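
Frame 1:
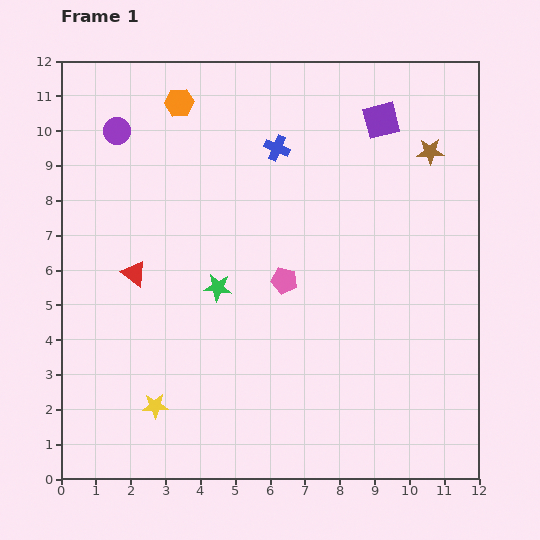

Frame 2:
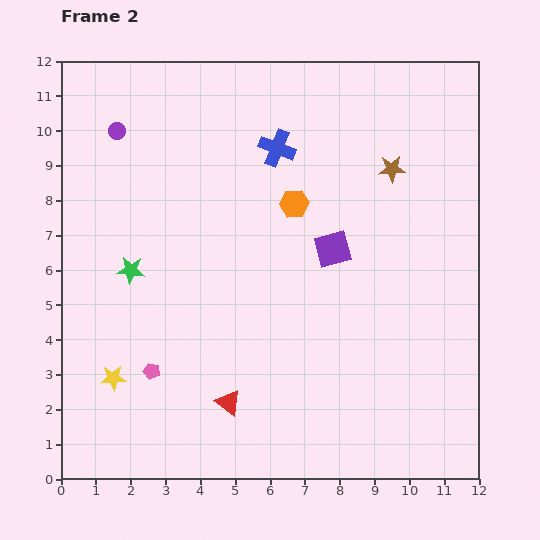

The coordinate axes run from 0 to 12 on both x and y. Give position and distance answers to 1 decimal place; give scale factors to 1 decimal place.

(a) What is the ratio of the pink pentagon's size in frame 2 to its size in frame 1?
0.6×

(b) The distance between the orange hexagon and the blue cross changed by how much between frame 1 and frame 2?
-1.4

Distance in frame 1: 3.1. Distance in frame 2: 1.7.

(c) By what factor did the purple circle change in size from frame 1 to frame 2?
0.6×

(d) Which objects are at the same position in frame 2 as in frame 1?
the blue cross, the purple circle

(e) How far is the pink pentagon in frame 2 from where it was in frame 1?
4.6

The pink pentagon moved from (6.4, 5.7) to (2.6, 3.1), a distance of √(3.8² + 2.6²) ≈ 4.6.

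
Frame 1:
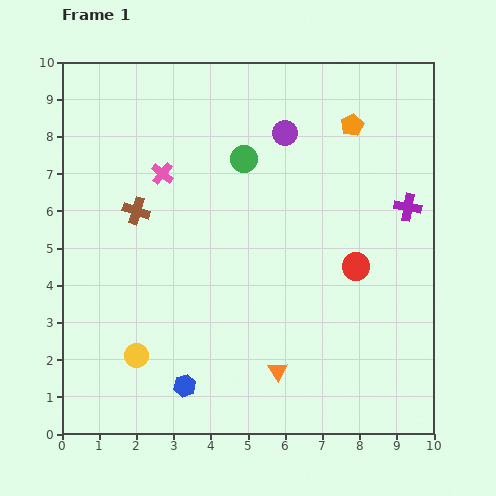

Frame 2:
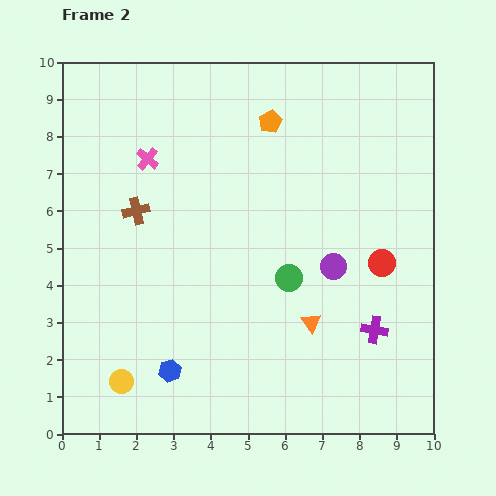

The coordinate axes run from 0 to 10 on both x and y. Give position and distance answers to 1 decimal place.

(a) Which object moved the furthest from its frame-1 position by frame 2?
the purple circle

(moved 3.8; next 3.4)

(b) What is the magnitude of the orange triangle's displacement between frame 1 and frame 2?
1.6

The orange triangle moved from (5.8, 1.7) to (6.7, 3.0), a distance of √(0.9² + 1.3²) ≈ 1.6.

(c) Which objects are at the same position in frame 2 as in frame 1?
the brown cross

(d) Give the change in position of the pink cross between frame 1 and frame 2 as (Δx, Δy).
(-0.4, 0.4)

The pink cross was at (2.7, 7.0) in frame 1 and (2.3, 7.4) in frame 2.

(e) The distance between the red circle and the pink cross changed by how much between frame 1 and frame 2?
+1.1

Distance in frame 1: 5.8. Distance in frame 2: 6.9.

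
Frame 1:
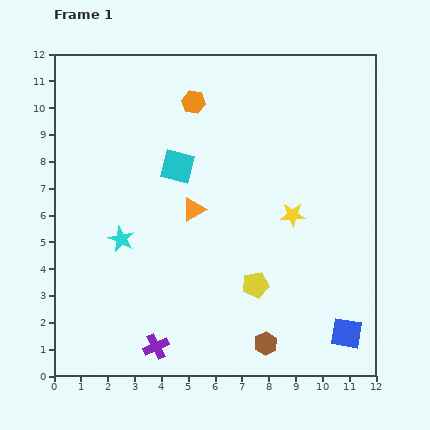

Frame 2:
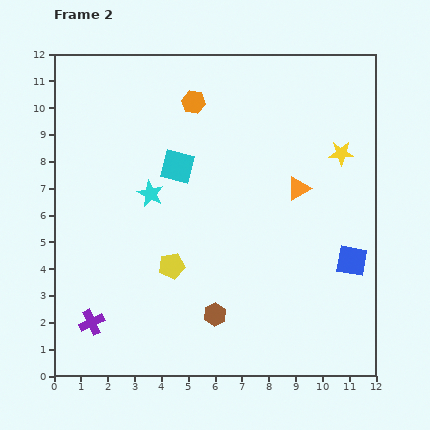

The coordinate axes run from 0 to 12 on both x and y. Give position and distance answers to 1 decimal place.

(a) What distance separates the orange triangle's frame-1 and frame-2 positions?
4.0

The orange triangle moved from (5.2, 6.2) to (9.1, 7.0), a distance of √(3.9² + 0.8²) ≈ 4.0.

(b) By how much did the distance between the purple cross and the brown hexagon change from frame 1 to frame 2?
+0.5

Distance in frame 1: 4.1. Distance in frame 2: 4.6.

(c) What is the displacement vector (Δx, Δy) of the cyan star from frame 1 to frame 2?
(1.1, 1.7)

The cyan star was at (2.5, 5.1) in frame 1 and (3.6, 6.8) in frame 2.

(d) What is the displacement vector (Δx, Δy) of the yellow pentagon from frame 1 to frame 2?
(-3.1, 0.7)

The yellow pentagon was at (7.5, 3.4) in frame 1 and (4.4, 4.1) in frame 2.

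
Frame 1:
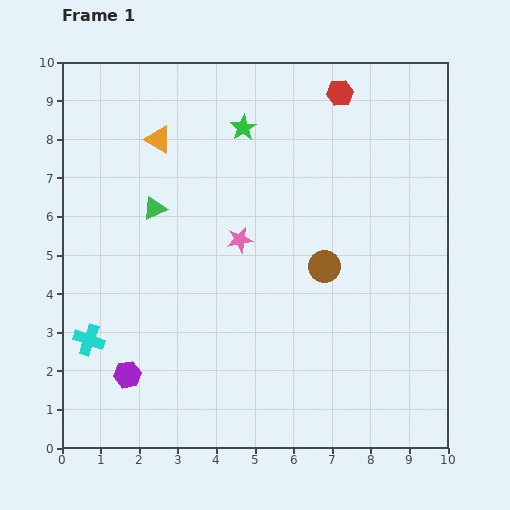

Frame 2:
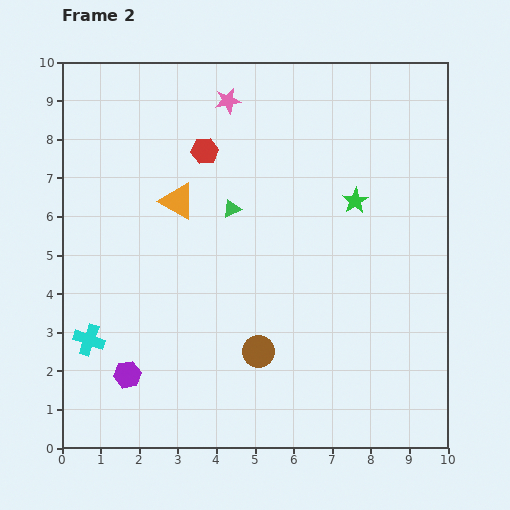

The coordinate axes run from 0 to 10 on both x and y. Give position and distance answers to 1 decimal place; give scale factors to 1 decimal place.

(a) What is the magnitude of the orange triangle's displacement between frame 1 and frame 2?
1.7

The orange triangle moved from (2.5, 8.0) to (3.0, 6.4), a distance of √(0.5² + 1.6²) ≈ 1.7.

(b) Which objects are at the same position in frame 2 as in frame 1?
the purple hexagon, the cyan cross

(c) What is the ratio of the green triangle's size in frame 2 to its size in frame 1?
0.8×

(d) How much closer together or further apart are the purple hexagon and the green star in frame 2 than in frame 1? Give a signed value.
+0.3

Distance in frame 1: 7.1. Distance in frame 2: 7.4.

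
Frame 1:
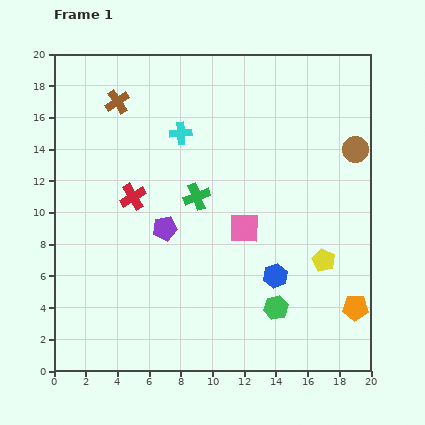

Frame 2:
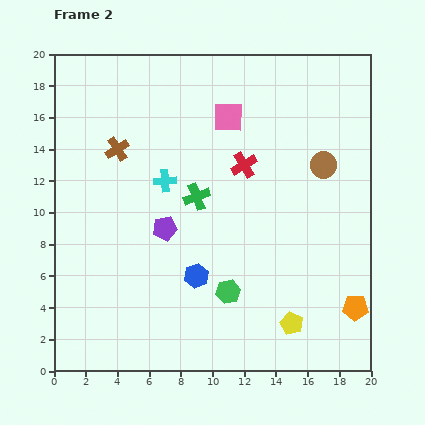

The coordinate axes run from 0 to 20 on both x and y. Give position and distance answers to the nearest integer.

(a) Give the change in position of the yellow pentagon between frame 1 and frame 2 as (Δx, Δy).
(-2, -4)

The yellow pentagon was at (17, 7) in frame 1 and (15, 3) in frame 2.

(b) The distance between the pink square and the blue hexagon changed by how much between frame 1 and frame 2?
+6

Distance in frame 1: 4. Distance in frame 2: 10.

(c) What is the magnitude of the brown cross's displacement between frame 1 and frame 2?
3

The brown cross moved from (4, 17) to (4, 14), a distance of √(0² + 3²) ≈ 3.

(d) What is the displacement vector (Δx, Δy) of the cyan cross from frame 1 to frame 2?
(-1, -3)

The cyan cross was at (8, 15) in frame 1 and (7, 12) in frame 2.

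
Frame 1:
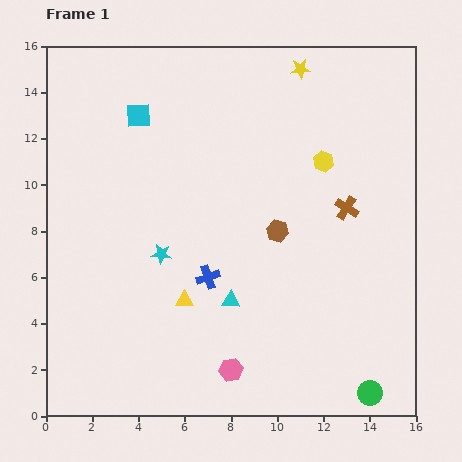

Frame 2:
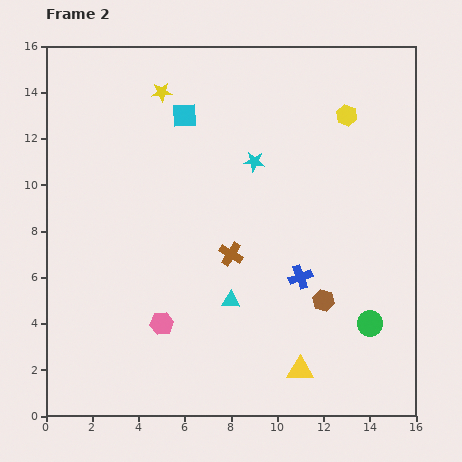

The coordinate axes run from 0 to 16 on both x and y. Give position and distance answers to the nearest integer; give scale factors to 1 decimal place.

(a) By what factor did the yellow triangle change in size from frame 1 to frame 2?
1.5×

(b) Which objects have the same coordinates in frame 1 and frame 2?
the cyan triangle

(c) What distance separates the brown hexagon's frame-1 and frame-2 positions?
4

The brown hexagon moved from (10, 8) to (12, 5), a distance of √(2² + 3²) ≈ 4.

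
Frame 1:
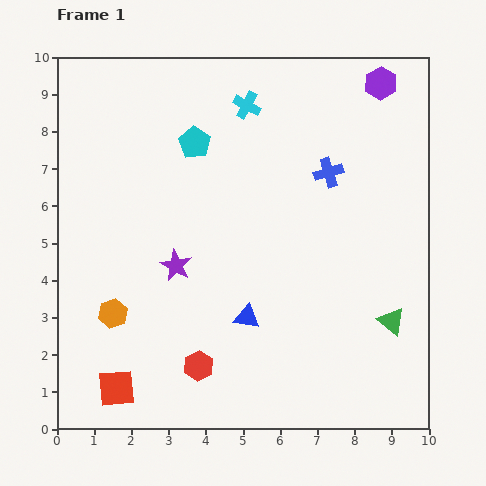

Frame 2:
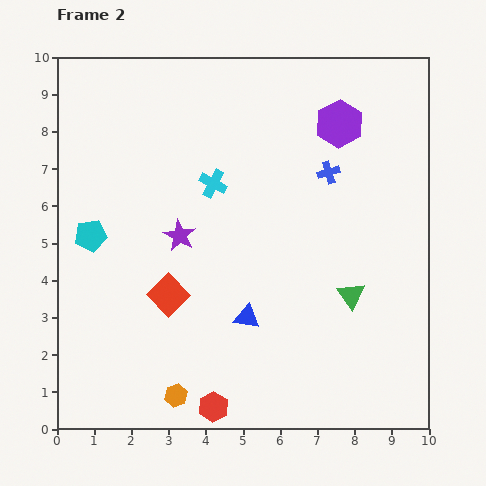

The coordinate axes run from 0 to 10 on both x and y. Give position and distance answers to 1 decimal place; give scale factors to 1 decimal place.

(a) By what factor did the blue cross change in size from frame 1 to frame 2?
0.8×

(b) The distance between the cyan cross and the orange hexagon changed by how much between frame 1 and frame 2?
-0.9

Distance in frame 1: 6.7. Distance in frame 2: 5.8.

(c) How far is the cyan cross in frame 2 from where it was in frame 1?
2.3

The cyan cross moved from (5.1, 8.7) to (4.2, 6.6), a distance of √(0.9² + 2.1²) ≈ 2.3.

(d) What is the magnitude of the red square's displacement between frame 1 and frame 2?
2.9

The red square moved from (1.6, 1.1) to (3.0, 3.6), a distance of √(1.4² + 2.5²) ≈ 2.9.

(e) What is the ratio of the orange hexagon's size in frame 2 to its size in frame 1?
0.8×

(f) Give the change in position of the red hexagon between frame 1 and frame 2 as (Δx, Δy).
(0.4, -1.1)

The red hexagon was at (3.8, 1.7) in frame 1 and (4.2, 0.6) in frame 2.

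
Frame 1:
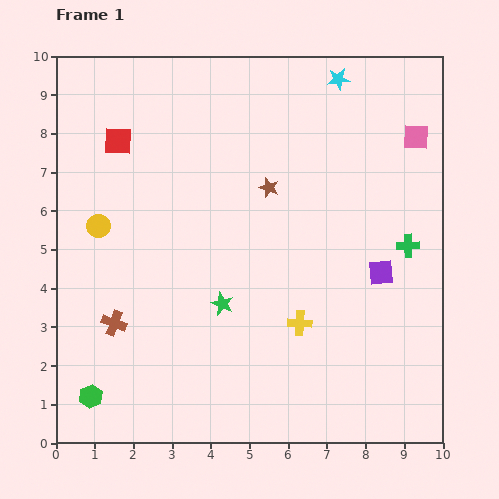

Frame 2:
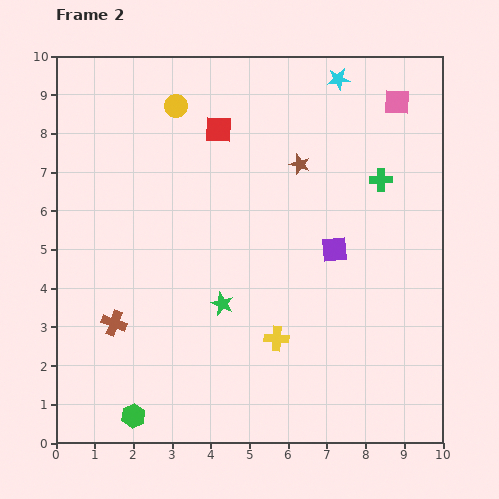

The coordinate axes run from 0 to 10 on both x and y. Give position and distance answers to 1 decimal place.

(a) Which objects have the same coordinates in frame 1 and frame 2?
the cyan star, the green star, the brown cross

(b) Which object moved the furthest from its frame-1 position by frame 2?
the yellow circle

(moved 3.7; next 2.6)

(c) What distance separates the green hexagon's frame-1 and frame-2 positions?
1.2

The green hexagon moved from (0.9, 1.2) to (2.0, 0.7), a distance of √(1.1² + 0.5²) ≈ 1.2.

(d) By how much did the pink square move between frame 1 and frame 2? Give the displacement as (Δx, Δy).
(-0.5, 0.9)

The pink square was at (9.3, 7.9) in frame 1 and (8.8, 8.8) in frame 2.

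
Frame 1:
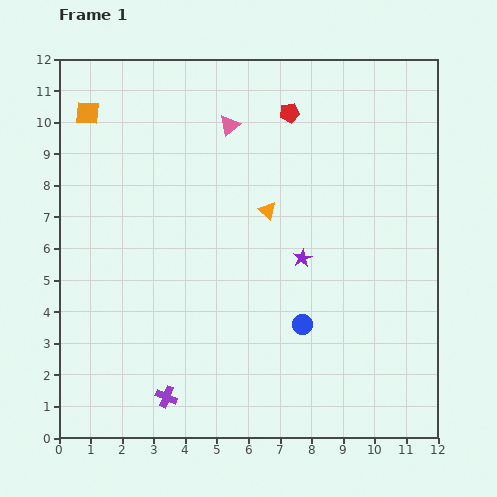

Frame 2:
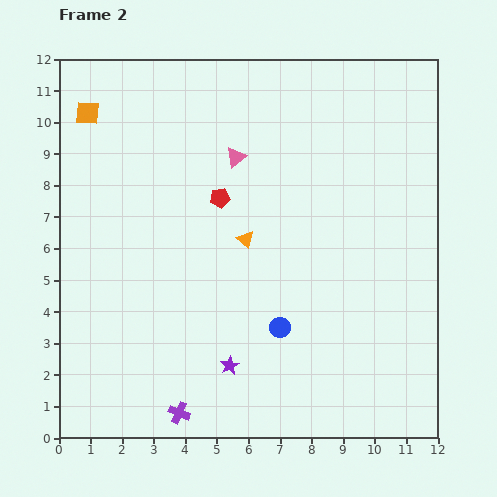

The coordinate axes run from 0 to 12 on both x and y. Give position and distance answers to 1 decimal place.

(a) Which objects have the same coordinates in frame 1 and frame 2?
the orange square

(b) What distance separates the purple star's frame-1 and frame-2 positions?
4.1

The purple star moved from (7.7, 5.7) to (5.4, 2.3), a distance of √(2.3² + 3.4²) ≈ 4.1.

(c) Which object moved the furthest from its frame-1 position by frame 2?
the purple star

(moved 4.1; next 3.5)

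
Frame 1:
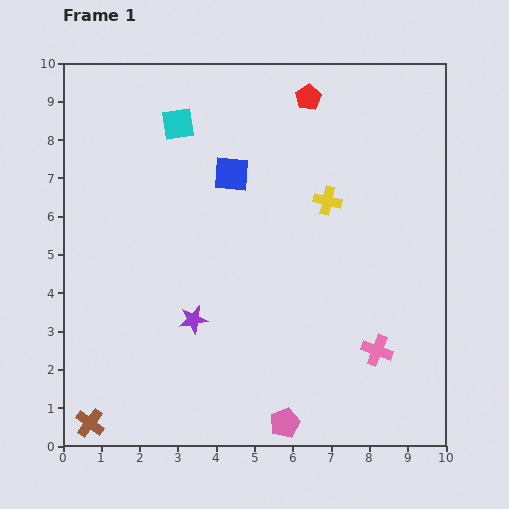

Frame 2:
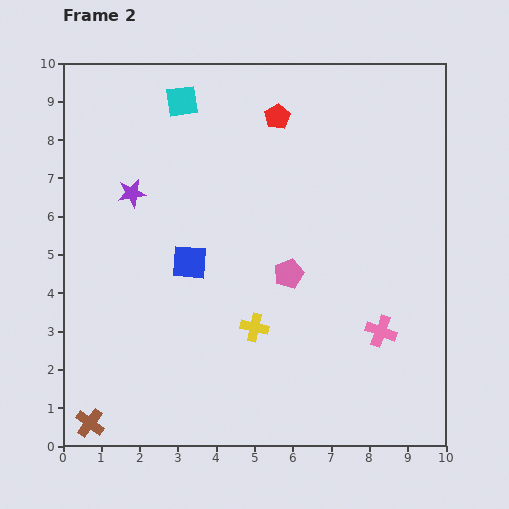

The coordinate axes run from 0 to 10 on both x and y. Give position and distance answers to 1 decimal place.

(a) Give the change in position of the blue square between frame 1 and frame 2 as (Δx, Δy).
(-1.1, -2.3)

The blue square was at (4.4, 7.1) in frame 1 and (3.3, 4.8) in frame 2.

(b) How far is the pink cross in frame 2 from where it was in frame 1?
0.5

The pink cross moved from (8.2, 2.5) to (8.3, 3.0), a distance of √(0.1² + 0.5²) ≈ 0.5.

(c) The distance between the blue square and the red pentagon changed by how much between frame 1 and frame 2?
+1.6

Distance in frame 1: 2.8. Distance in frame 2: 4.4.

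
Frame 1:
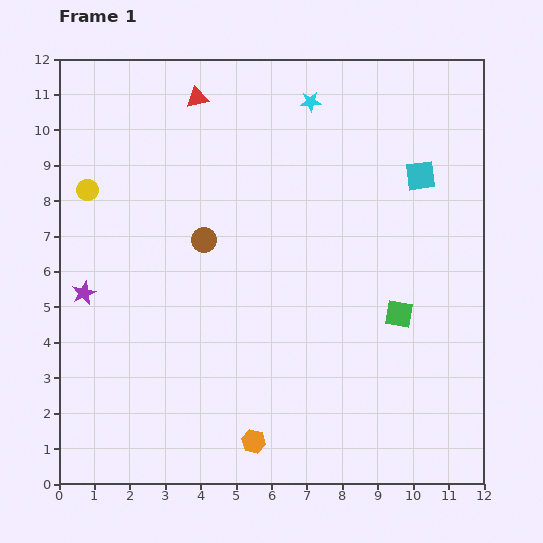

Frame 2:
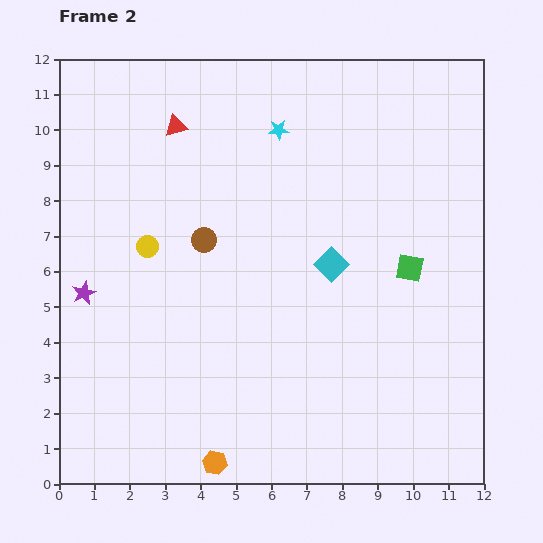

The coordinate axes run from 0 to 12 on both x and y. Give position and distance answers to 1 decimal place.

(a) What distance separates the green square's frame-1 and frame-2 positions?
1.3

The green square moved from (9.6, 4.8) to (9.9, 6.1), a distance of √(0.3² + 1.3²) ≈ 1.3.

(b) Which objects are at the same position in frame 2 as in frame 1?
the purple star, the brown circle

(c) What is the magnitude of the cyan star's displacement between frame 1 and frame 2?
1.2

The cyan star moved from (7.1, 10.8) to (6.2, 10.0), a distance of √(0.9² + 0.8²) ≈ 1.2.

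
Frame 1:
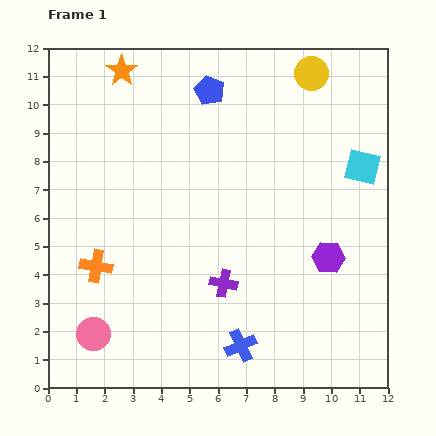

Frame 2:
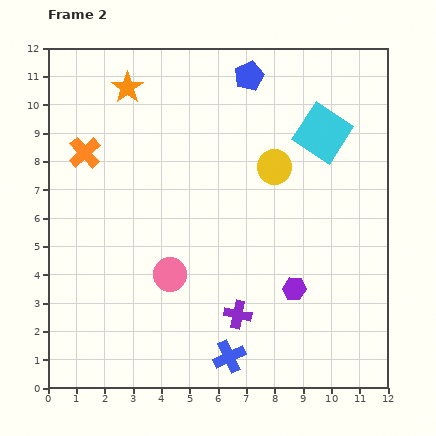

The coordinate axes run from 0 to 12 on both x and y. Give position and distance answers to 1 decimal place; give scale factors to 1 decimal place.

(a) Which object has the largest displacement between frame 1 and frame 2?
the orange cross

(moved 4.0; next 3.5)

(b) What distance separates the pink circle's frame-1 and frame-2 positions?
3.4

The pink circle moved from (1.6, 1.9) to (4.3, 4.0), a distance of √(2.7² + 2.1²) ≈ 3.4.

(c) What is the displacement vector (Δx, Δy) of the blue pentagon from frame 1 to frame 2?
(1.4, 0.5)

The blue pentagon was at (5.7, 10.5) in frame 1 and (7.1, 11.0) in frame 2.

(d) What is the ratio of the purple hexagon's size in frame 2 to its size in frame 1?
0.7×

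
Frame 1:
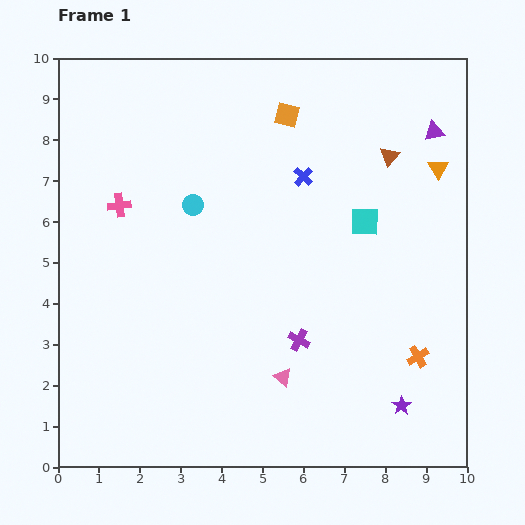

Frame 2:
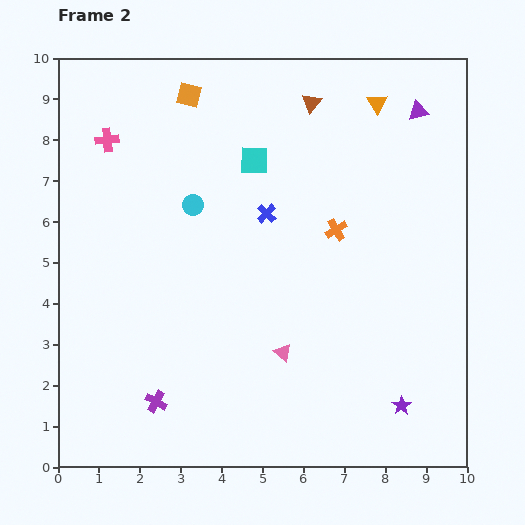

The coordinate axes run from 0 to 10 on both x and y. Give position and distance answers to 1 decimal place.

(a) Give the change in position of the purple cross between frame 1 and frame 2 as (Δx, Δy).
(-3.5, -1.5)

The purple cross was at (5.9, 3.1) in frame 1 and (2.4, 1.6) in frame 2.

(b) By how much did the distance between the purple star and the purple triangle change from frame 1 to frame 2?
+0.5

Distance in frame 1: 6.7. Distance in frame 2: 7.2.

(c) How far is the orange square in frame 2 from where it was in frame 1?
2.5

The orange square moved from (5.6, 8.6) to (3.2, 9.1), a distance of √(2.4² + 0.5²) ≈ 2.5.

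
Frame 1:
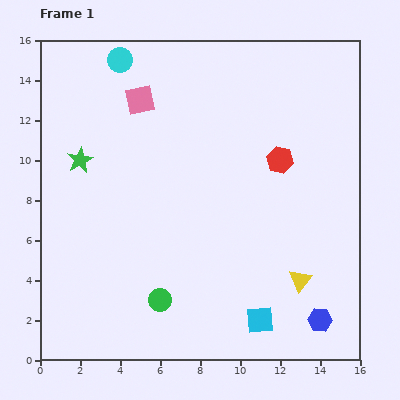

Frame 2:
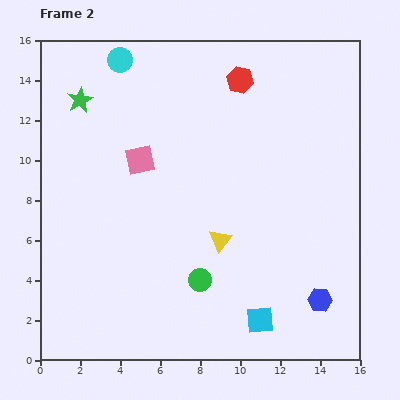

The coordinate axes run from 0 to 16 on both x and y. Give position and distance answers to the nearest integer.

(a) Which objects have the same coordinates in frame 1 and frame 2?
the cyan square, the cyan circle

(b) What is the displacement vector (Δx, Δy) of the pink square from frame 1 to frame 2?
(0, -3)

The pink square was at (5, 13) in frame 1 and (5, 10) in frame 2.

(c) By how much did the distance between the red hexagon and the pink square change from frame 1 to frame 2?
-2

Distance in frame 1: 8. Distance in frame 2: 6.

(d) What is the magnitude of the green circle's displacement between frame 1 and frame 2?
2

The green circle moved from (6, 3) to (8, 4), a distance of √(2² + 1²) ≈ 2.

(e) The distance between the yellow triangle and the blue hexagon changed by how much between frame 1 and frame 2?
+4

Distance in frame 1: 2. Distance in frame 2: 6.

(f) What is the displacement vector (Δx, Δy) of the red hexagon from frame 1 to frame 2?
(-2, 4)

The red hexagon was at (12, 10) in frame 1 and (10, 14) in frame 2.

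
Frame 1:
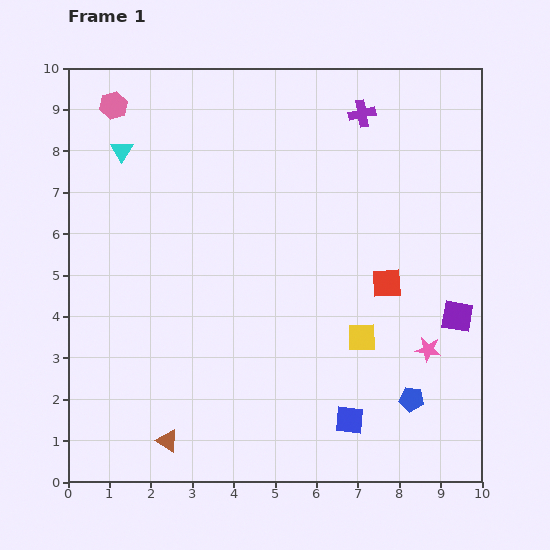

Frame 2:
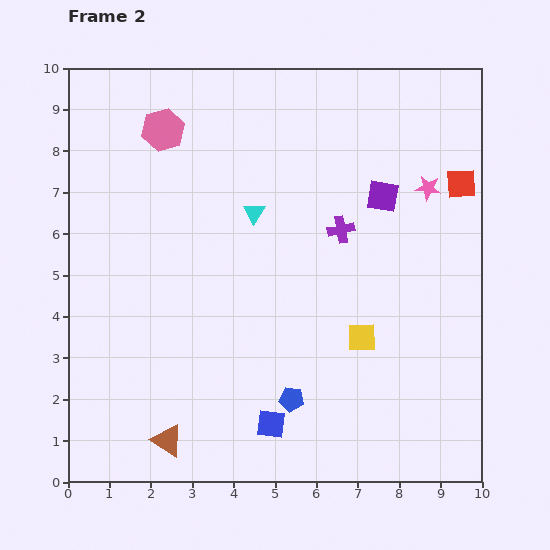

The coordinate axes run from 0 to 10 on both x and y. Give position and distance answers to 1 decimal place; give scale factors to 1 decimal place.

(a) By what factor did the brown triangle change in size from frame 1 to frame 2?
1.4×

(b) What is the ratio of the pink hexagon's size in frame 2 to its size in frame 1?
1.5×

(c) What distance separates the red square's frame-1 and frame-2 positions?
3.0

The red square moved from (7.7, 4.8) to (9.5, 7.2), a distance of √(1.8² + 2.4²) ≈ 3.0.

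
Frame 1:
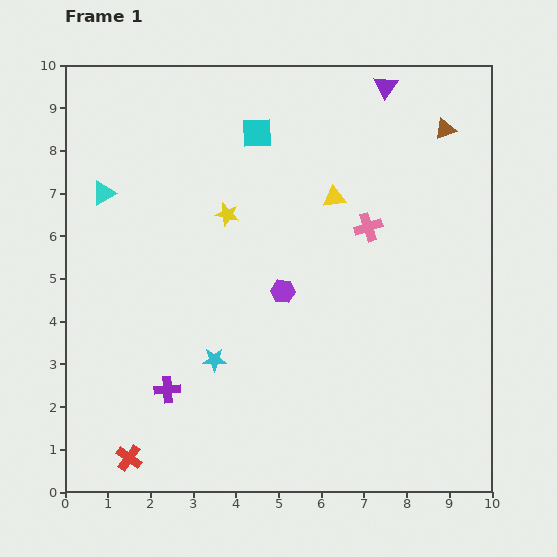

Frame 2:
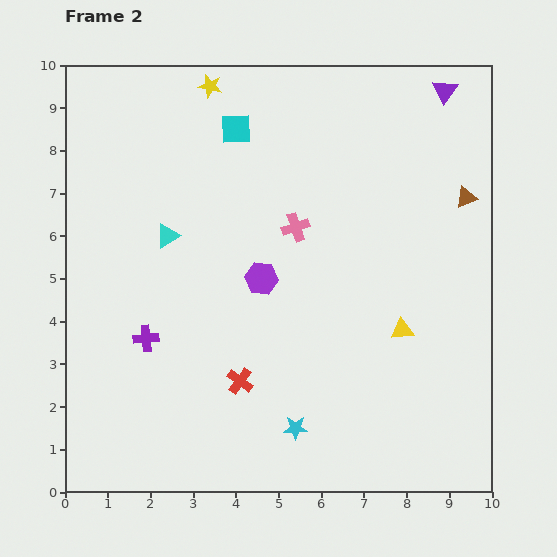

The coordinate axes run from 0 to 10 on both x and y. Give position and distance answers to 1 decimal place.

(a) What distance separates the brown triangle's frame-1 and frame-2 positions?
1.7

The brown triangle moved from (8.9, 8.5) to (9.4, 6.9), a distance of √(0.5² + 1.6²) ≈ 1.7.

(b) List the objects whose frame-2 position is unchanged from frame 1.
none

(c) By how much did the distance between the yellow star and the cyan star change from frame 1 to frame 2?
+4.8

Distance in frame 1: 3.4. Distance in frame 2: 8.2.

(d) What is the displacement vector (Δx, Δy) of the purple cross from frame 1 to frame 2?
(-0.5, 1.2)

The purple cross was at (2.4, 2.4) in frame 1 and (1.9, 3.6) in frame 2.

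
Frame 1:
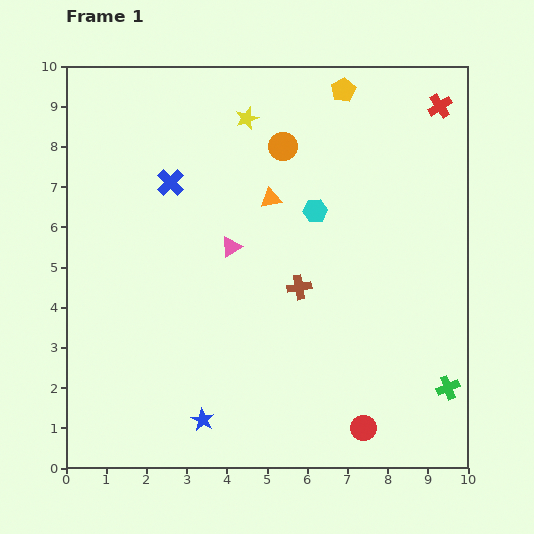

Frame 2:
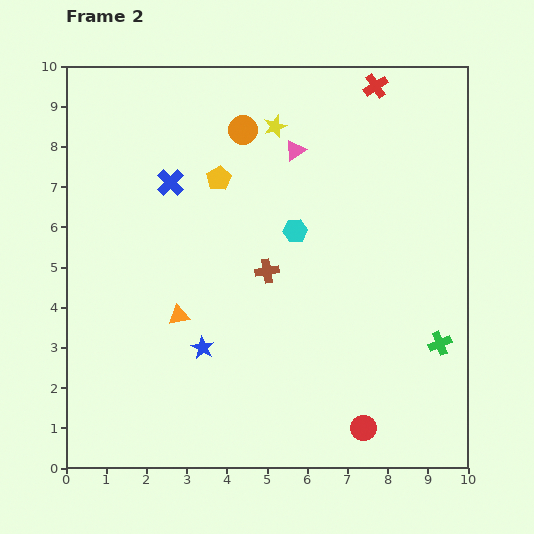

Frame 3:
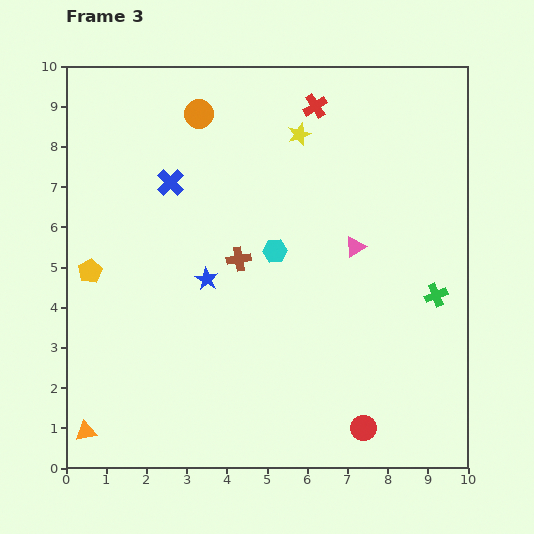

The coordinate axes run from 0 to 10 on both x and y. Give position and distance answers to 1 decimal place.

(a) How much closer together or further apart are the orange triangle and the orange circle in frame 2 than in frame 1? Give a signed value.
+3.6

Distance in frame 1: 1.3. Distance in frame 2: 4.9.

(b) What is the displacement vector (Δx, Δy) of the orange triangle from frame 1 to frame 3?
(-4.6, -5.8)

The orange triangle was at (5.1, 6.7) in frame 1 and (0.5, 0.9) in frame 3.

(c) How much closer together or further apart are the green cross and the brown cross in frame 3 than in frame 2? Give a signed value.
+0.3

Distance in frame 2: 4.7. Distance in frame 3: 5.0.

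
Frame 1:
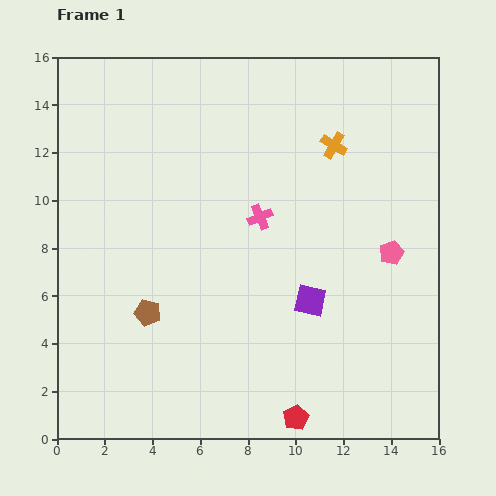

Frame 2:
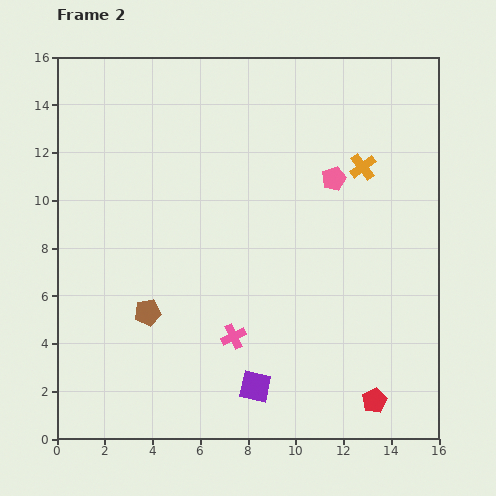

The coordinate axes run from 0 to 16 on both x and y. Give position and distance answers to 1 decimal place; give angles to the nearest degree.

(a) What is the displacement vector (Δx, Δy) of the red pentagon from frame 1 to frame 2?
(3.3, 0.7)

The red pentagon was at (10.0, 0.9) in frame 1 and (13.3, 1.6) in frame 2.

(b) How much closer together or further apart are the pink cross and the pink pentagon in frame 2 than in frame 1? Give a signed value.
+2.1

Distance in frame 1: 5.7. Distance in frame 2: 7.8.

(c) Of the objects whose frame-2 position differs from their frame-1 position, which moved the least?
the orange cross

(moved 1.5)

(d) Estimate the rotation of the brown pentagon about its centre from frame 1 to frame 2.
24° counter-clockwise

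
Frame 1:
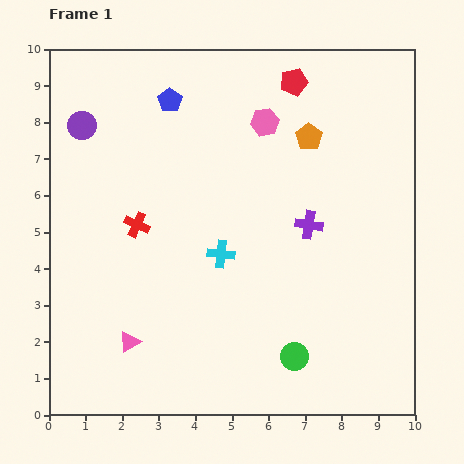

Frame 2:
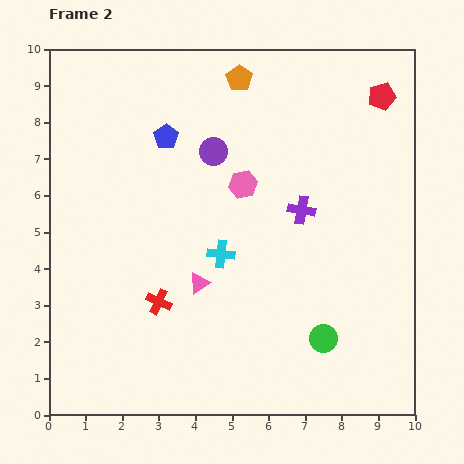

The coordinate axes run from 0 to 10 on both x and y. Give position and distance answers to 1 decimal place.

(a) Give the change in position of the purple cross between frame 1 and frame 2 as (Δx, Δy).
(-0.2, 0.4)

The purple cross was at (7.1, 5.2) in frame 1 and (6.9, 5.6) in frame 2.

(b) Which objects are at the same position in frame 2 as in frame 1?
the cyan cross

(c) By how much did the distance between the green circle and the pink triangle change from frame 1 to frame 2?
-0.8

Distance in frame 1: 4.5. Distance in frame 2: 3.7.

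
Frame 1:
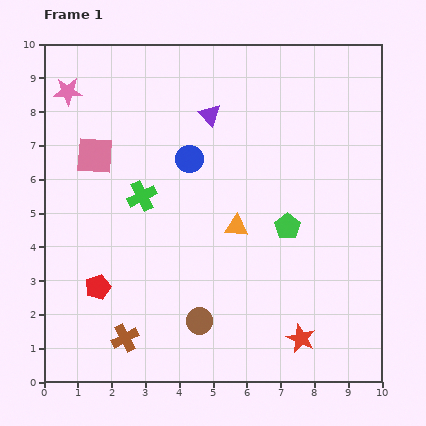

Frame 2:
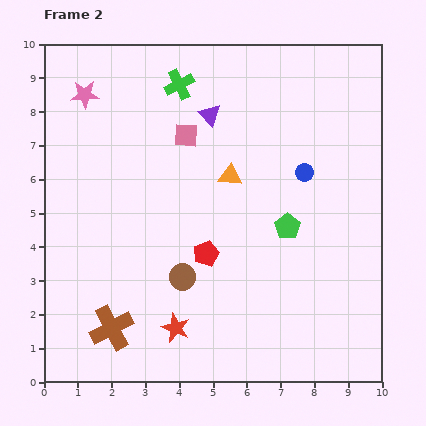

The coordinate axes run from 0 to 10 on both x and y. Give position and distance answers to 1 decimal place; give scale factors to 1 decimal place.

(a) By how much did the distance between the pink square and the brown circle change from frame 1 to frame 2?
-1.6

Distance in frame 1: 5.8. Distance in frame 2: 4.2.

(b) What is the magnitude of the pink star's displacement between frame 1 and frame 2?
0.5

The pink star moved from (0.7, 8.6) to (1.2, 8.5), a distance of √(0.5² + 0.1²) ≈ 0.5.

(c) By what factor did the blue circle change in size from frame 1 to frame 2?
0.7×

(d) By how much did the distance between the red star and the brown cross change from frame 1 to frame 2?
-3.3

Distance in frame 1: 5.2. Distance in frame 2: 1.9.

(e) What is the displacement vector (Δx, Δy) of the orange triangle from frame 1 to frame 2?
(-0.2, 1.5)

The orange triangle was at (5.7, 4.6) in frame 1 and (5.5, 6.1) in frame 2.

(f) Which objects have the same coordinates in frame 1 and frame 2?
the purple triangle, the green pentagon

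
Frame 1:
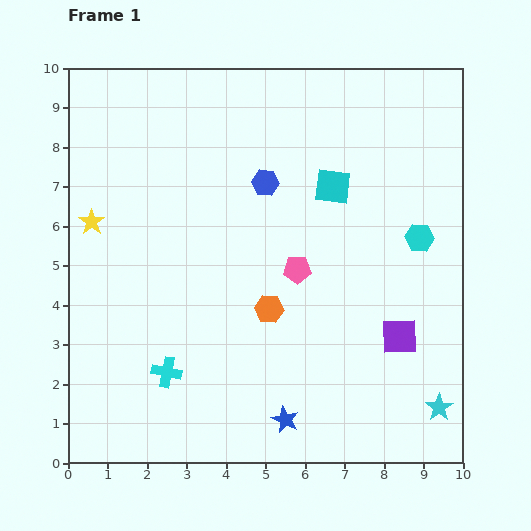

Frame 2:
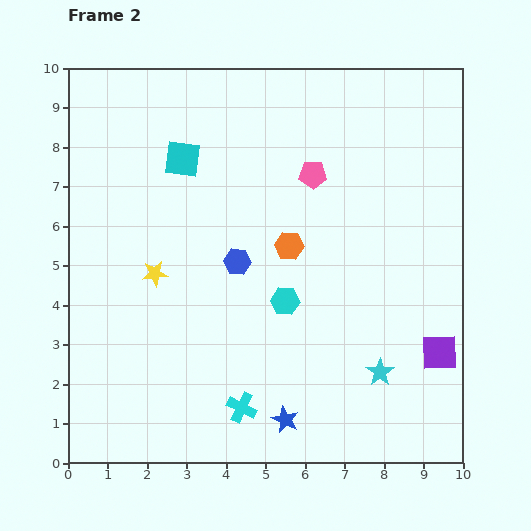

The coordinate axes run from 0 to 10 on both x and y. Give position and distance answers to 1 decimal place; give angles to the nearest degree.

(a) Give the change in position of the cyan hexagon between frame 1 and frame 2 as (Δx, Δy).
(-3.4, -1.6)

The cyan hexagon was at (8.9, 5.7) in frame 1 and (5.5, 4.1) in frame 2.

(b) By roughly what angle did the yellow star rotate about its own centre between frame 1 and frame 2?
30° clockwise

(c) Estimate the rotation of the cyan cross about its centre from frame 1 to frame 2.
15° clockwise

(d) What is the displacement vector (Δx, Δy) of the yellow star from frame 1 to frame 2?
(1.6, -1.3)

The yellow star was at (0.6, 6.1) in frame 1 and (2.2, 4.8) in frame 2.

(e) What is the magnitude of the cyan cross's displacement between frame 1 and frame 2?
2.1

The cyan cross moved from (2.5, 2.3) to (4.4, 1.4), a distance of √(1.9² + 0.9²) ≈ 2.1.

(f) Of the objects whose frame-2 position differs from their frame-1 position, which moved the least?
the purple square

(moved 1.1)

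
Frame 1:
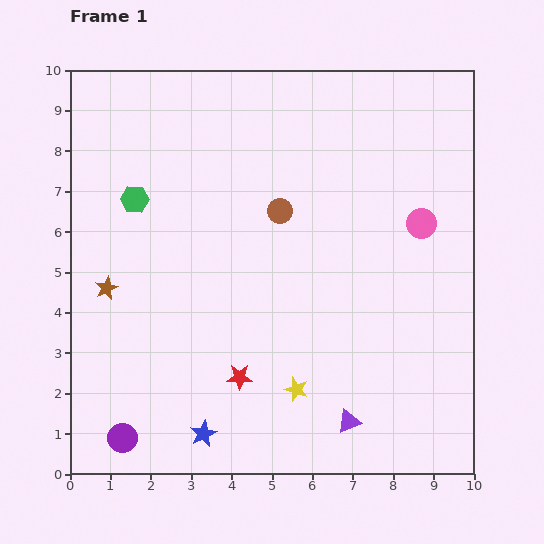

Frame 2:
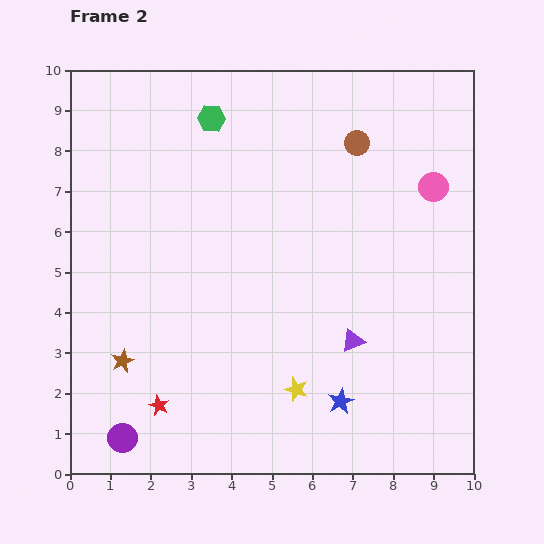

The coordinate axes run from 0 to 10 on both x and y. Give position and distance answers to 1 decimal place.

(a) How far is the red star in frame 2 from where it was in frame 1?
2.1

The red star moved from (4.2, 2.4) to (2.2, 1.7), a distance of √(2.0² + 0.7²) ≈ 2.1.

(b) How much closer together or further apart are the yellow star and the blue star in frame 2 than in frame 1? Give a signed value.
-1.4

Distance in frame 1: 2.5. Distance in frame 2: 1.1.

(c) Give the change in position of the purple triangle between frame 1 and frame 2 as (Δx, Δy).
(0.1, 2.0)

The purple triangle was at (6.9, 1.3) in frame 1 and (7.0, 3.3) in frame 2.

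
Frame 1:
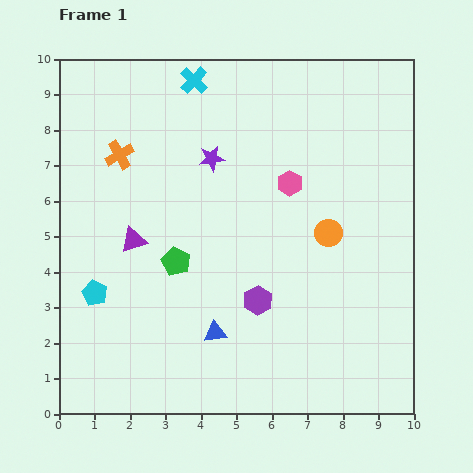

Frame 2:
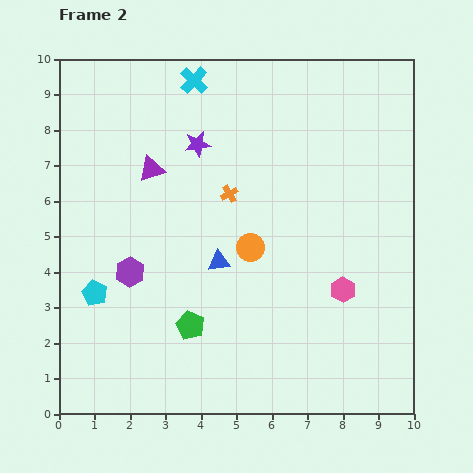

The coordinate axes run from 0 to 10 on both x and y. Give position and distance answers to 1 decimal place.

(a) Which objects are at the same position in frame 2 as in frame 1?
the cyan cross, the cyan pentagon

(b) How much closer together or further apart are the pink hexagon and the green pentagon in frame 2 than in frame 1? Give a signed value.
+0.5

Distance in frame 1: 3.9. Distance in frame 2: 4.4.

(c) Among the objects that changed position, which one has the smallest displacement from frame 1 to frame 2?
the purple star

(moved 0.6)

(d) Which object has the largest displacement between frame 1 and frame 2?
the purple hexagon

(moved 3.7; next 3.4)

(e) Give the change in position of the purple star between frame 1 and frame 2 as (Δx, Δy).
(-0.4, 0.4)

The purple star was at (4.3, 7.2) in frame 1 and (3.9, 7.6) in frame 2.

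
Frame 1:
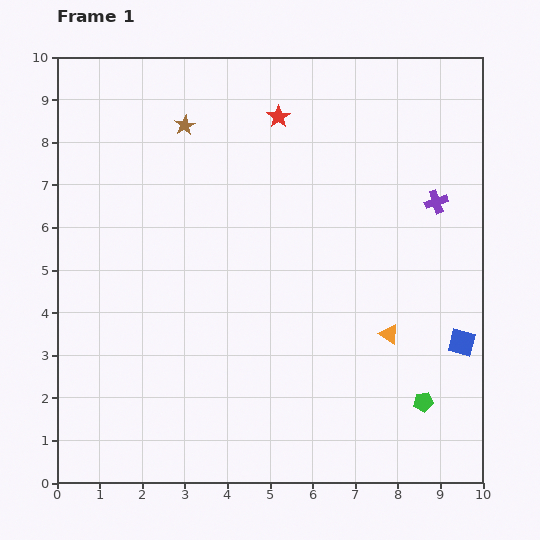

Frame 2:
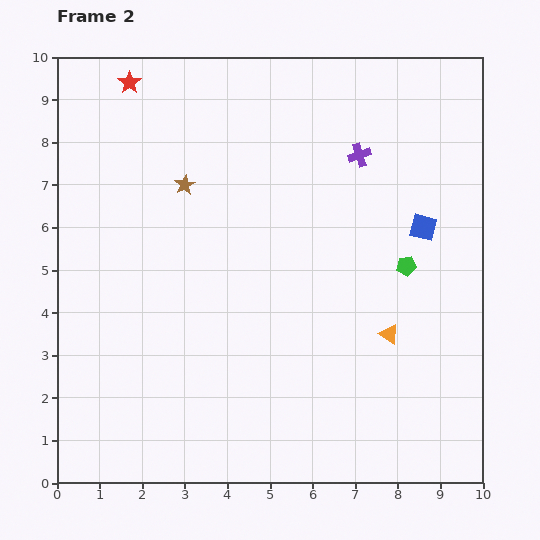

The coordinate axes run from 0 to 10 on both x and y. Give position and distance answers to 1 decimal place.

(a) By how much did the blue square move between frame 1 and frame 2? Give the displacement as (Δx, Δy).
(-0.9, 2.7)

The blue square was at (9.5, 3.3) in frame 1 and (8.6, 6.0) in frame 2.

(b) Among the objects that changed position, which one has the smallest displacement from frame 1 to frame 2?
the brown star

(moved 1.4)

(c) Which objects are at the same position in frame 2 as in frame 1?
the orange triangle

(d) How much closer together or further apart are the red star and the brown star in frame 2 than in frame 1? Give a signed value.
+0.5

Distance in frame 1: 2.2. Distance in frame 2: 2.7.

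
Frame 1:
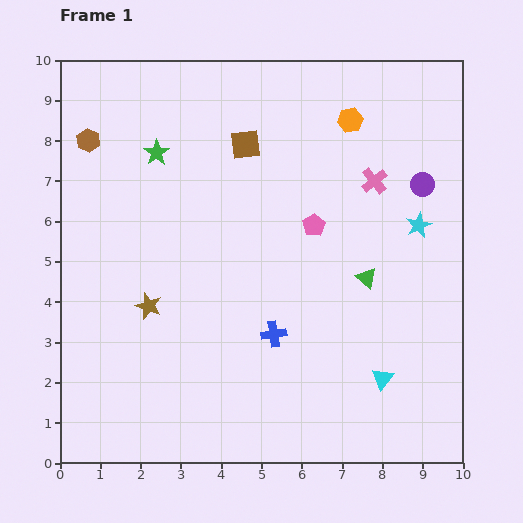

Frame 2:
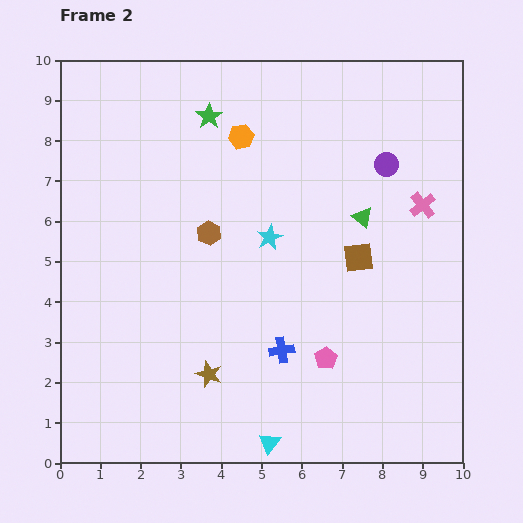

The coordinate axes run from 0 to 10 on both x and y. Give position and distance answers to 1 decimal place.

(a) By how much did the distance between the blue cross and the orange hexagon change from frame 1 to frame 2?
-0.2

Distance in frame 1: 5.6. Distance in frame 2: 5.4.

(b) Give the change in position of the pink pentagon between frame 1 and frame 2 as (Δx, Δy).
(0.3, -3.3)

The pink pentagon was at (6.3, 5.9) in frame 1 and (6.6, 2.6) in frame 2.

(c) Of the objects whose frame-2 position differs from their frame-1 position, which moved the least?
the blue cross

(moved 0.4)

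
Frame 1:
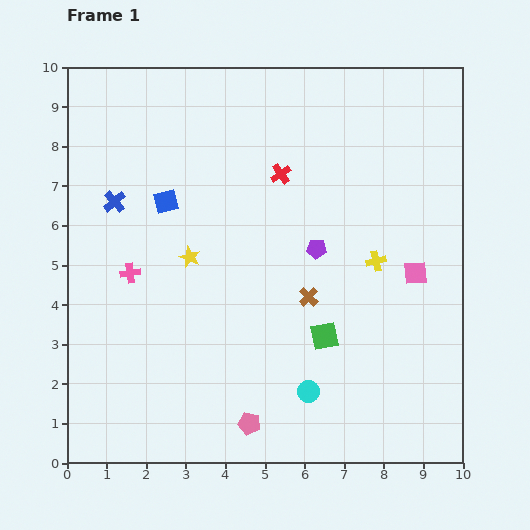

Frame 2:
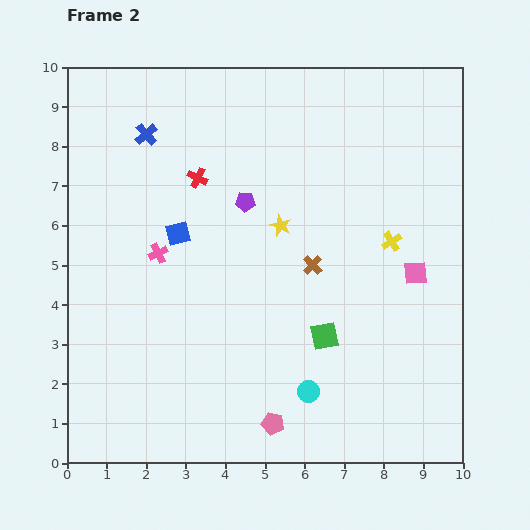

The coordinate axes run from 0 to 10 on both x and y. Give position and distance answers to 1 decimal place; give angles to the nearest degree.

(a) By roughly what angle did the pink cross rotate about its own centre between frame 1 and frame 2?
18° counter-clockwise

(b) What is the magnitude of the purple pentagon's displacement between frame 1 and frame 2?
2.2

The purple pentagon moved from (6.3, 5.4) to (4.5, 6.6), a distance of √(1.8² + 1.2²) ≈ 2.2.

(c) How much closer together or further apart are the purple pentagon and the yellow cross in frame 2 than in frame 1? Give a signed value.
+2.3

Distance in frame 1: 1.5. Distance in frame 2: 3.8.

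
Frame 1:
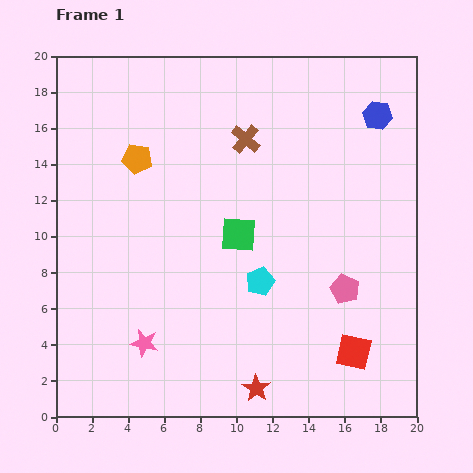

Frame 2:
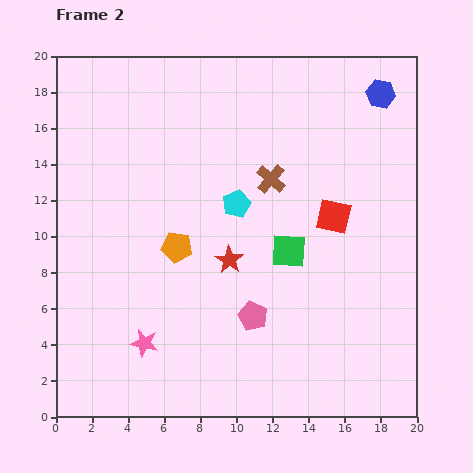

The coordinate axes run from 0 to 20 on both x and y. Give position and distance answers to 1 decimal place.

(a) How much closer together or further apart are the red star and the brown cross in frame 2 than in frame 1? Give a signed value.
-8.7

Distance in frame 1: 13.8. Distance in frame 2: 5.1.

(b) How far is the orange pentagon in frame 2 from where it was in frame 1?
5.4

The orange pentagon moved from (4.5, 14.3) to (6.7, 9.4), a distance of √(2.2² + 4.9²) ≈ 5.4.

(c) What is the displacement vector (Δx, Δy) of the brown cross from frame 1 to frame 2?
(1.4, -2.2)

The brown cross was at (10.5, 15.4) in frame 1 and (11.9, 13.2) in frame 2.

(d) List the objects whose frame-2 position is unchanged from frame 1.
the pink star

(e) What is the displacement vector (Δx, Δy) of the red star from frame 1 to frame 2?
(-1.5, 7.1)

The red star was at (11.1, 1.6) in frame 1 and (9.6, 8.7) in frame 2.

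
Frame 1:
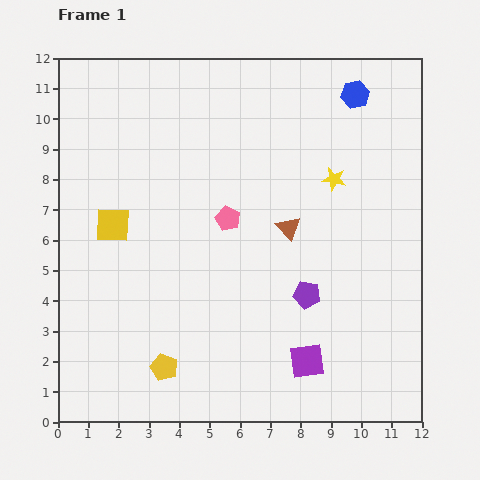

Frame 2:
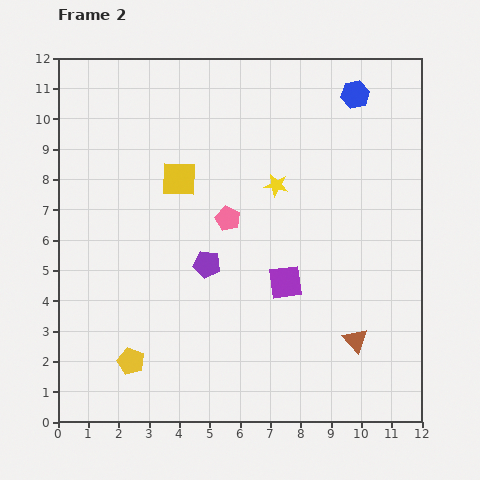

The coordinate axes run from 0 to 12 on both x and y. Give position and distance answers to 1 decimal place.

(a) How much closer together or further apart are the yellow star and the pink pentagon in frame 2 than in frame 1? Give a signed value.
-1.8

Distance in frame 1: 3.7. Distance in frame 2: 1.9.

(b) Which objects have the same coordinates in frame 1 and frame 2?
the pink pentagon, the blue hexagon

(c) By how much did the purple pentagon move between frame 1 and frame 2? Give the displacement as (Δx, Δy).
(-3.3, 1.0)

The purple pentagon was at (8.2, 4.2) in frame 1 and (4.9, 5.2) in frame 2.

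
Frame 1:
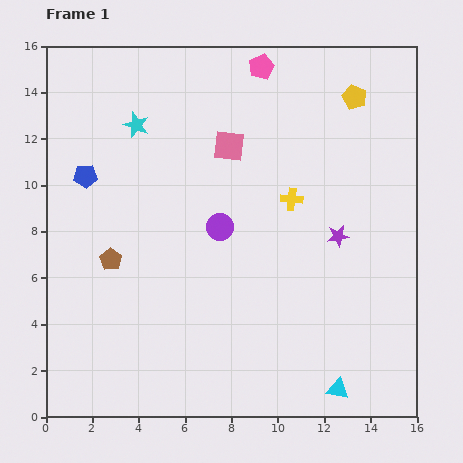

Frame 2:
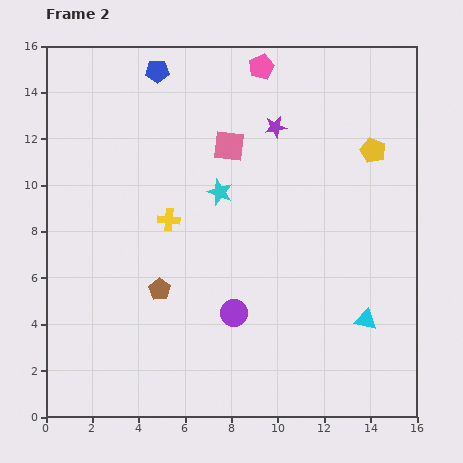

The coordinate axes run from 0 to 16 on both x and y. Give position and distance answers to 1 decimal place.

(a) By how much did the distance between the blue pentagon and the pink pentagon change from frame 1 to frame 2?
-4.4

Distance in frame 1: 8.9. Distance in frame 2: 4.5.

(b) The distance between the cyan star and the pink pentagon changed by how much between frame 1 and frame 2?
-0.3

Distance in frame 1: 6.0. Distance in frame 2: 5.7.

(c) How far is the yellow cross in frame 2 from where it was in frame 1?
5.4

The yellow cross moved from (10.6, 9.4) to (5.3, 8.5), a distance of √(5.3² + 0.9²) ≈ 5.4.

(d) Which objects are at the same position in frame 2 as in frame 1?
the pink pentagon, the pink square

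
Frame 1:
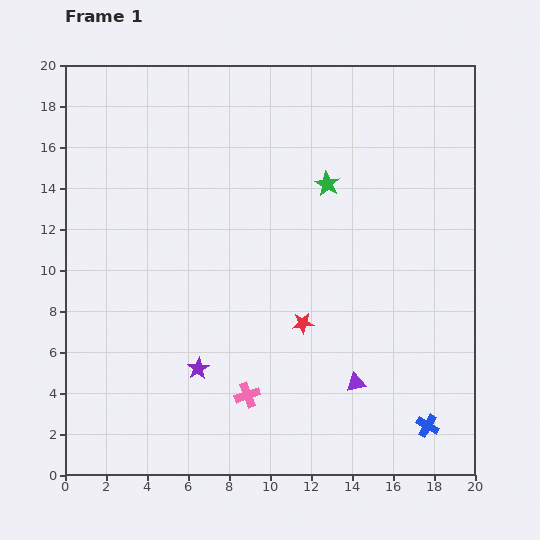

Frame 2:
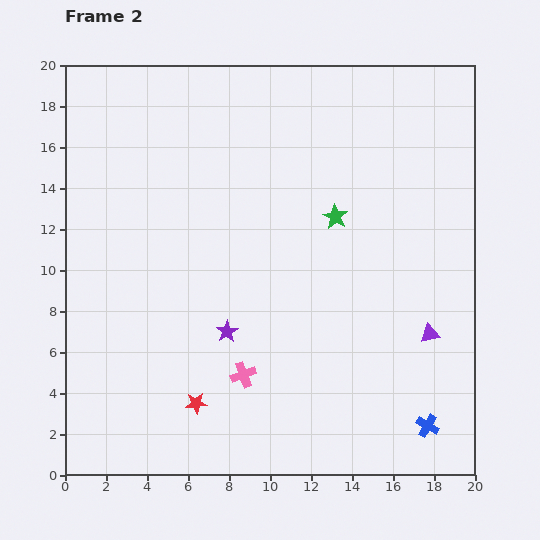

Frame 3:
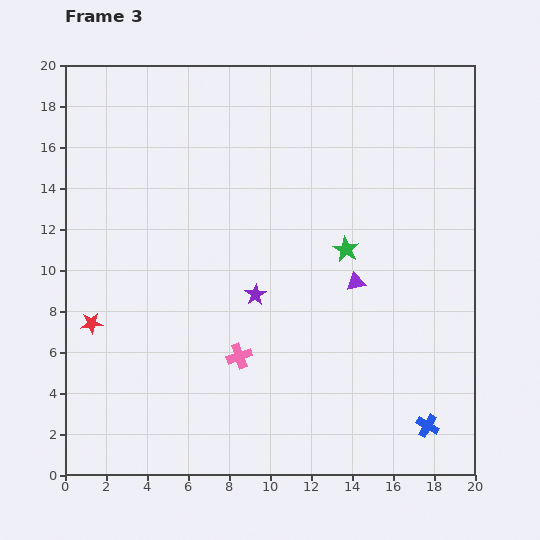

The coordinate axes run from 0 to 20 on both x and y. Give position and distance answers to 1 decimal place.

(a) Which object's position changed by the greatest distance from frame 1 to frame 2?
the red star

(moved 6.5; next 4.3)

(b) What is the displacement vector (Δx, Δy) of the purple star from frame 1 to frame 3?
(2.8, 3.6)

The purple star was at (6.5, 5.2) in frame 1 and (9.3, 8.8) in frame 3.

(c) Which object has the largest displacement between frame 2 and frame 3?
the red star

(moved 6.4; next 4.4)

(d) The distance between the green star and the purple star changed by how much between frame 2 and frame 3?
-2.8

Distance in frame 2: 7.7. Distance in frame 3: 4.9.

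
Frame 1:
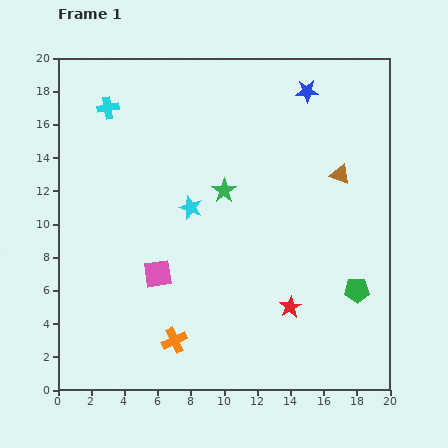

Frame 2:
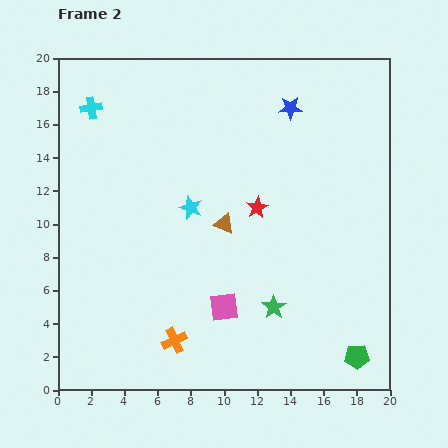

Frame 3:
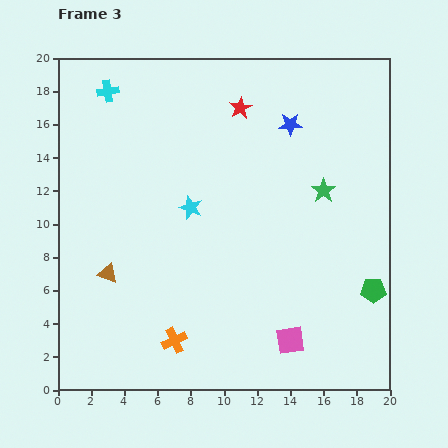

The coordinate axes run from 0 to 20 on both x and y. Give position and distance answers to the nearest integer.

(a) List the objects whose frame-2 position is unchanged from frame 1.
the cyan star, the orange cross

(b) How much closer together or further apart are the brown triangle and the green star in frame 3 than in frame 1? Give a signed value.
+7

Distance in frame 1: 7. Distance in frame 3: 14.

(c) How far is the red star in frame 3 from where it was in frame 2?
6

The red star moved from (12, 11) to (11, 17), a distance of √(1² + 6²) ≈ 6.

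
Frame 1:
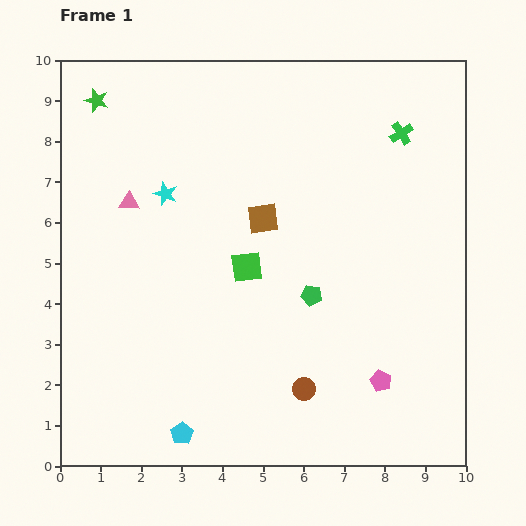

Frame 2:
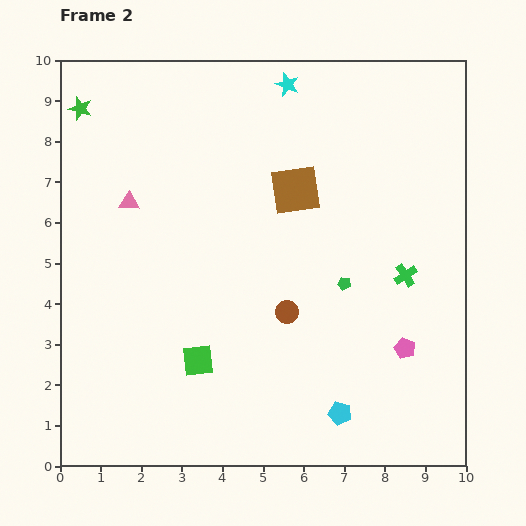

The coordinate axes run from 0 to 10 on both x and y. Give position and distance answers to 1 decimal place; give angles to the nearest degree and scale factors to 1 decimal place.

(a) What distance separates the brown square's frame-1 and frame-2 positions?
1.1

The brown square moved from (5.0, 6.1) to (5.8, 6.8), a distance of √(0.8² + 0.7²) ≈ 1.1.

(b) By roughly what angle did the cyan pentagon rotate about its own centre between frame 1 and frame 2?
26° counter-clockwise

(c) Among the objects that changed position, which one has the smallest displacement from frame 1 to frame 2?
the green star

(moved 0.4)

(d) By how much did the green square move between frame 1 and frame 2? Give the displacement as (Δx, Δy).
(-1.2, -2.3)

The green square was at (4.6, 4.9) in frame 1 and (3.4, 2.6) in frame 2.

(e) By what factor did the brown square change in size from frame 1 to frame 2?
1.6×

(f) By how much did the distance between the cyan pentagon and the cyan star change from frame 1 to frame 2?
+2.3

Distance in frame 1: 5.9. Distance in frame 2: 8.2.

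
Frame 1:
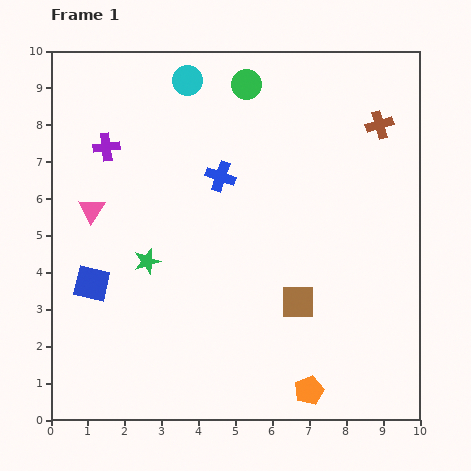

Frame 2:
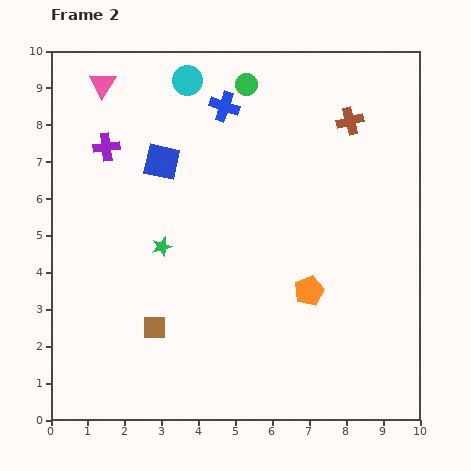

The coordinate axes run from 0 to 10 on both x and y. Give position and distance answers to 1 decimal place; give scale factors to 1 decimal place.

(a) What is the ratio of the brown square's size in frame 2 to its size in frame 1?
0.7×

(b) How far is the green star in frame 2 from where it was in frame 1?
0.6

The green star moved from (2.6, 4.3) to (3.0, 4.7), a distance of √(0.4² + 0.4²) ≈ 0.6.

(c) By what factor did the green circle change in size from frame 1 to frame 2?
0.7×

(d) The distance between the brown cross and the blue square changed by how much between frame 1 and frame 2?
-3.7

Distance in frame 1: 8.9. Distance in frame 2: 5.2.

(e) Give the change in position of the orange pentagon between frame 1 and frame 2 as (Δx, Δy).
(0.0, 2.7)

The orange pentagon was at (7.0, 0.8) in frame 1 and (7.0, 3.5) in frame 2.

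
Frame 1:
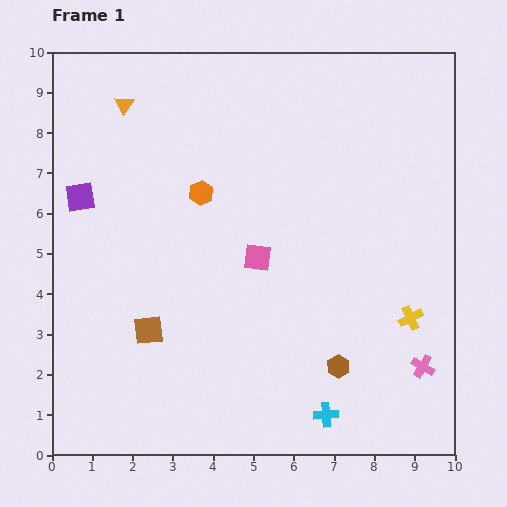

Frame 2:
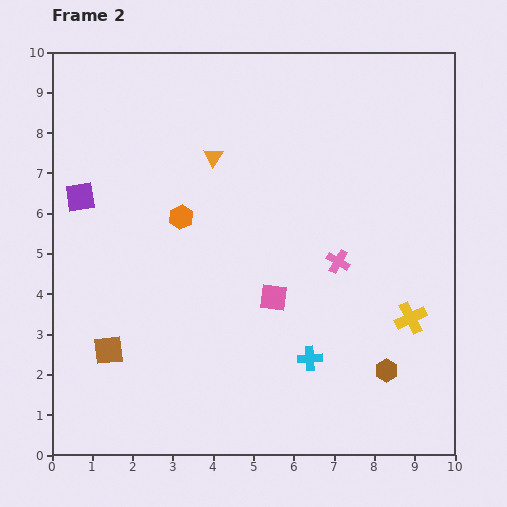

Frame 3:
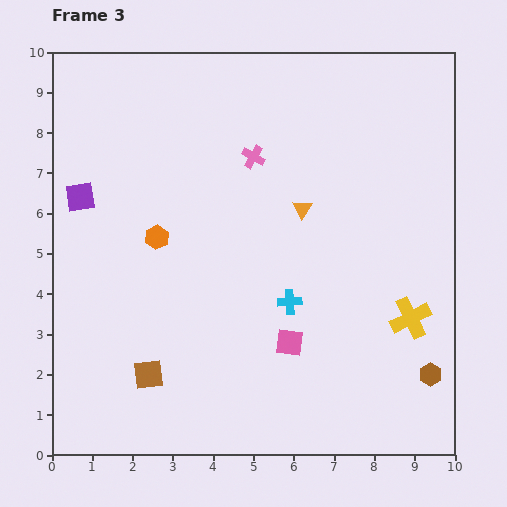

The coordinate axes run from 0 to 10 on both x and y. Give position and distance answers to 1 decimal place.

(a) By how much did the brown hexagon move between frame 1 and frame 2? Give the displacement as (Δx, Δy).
(1.2, -0.1)

The brown hexagon was at (7.1, 2.2) in frame 1 and (8.3, 2.1) in frame 2.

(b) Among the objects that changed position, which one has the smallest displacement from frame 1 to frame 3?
the brown square

(moved 1.1)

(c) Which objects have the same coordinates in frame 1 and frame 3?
the purple square, the yellow cross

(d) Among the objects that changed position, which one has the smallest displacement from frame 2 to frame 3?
the orange hexagon

(moved 0.8)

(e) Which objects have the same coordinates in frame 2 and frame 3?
the purple square, the yellow cross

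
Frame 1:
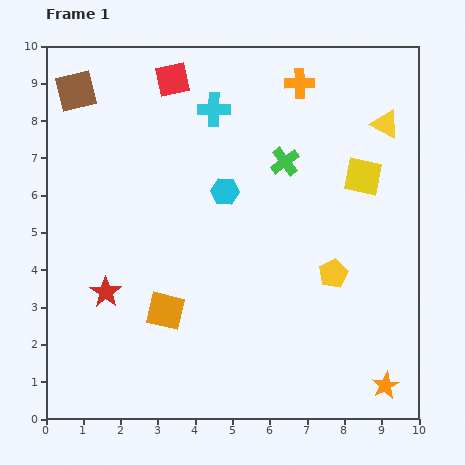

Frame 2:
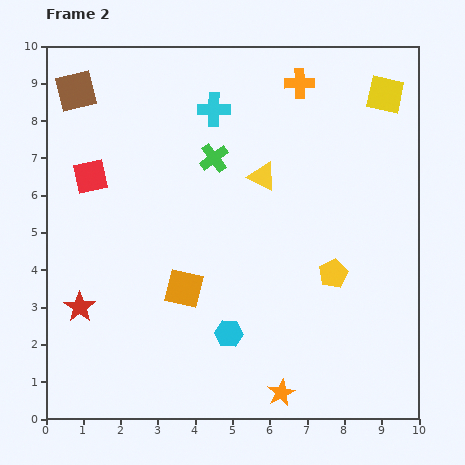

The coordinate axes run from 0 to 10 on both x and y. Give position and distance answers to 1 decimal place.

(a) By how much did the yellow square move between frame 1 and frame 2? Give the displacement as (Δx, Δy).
(0.6, 2.2)

The yellow square was at (8.5, 6.5) in frame 1 and (9.1, 8.7) in frame 2.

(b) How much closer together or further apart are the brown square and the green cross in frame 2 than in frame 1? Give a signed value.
-1.8

Distance in frame 1: 5.9. Distance in frame 2: 4.1.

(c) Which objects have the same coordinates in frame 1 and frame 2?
the brown square, the yellow pentagon, the orange cross, the cyan cross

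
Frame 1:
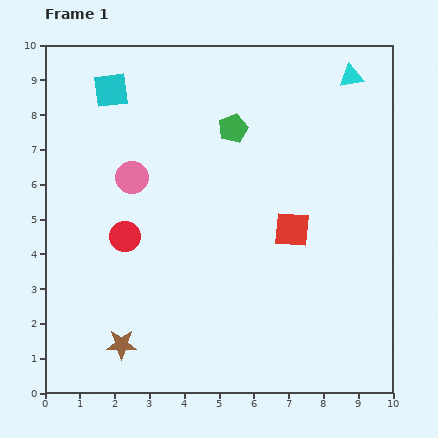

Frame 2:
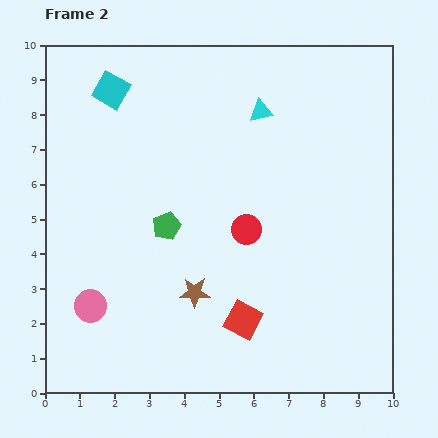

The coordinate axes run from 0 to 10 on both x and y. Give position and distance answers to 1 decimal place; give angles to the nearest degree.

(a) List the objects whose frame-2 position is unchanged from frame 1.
the cyan square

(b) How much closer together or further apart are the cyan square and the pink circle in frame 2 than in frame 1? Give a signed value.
+3.6

Distance in frame 1: 2.6. Distance in frame 2: 6.2.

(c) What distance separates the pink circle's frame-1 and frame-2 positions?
3.9

The pink circle moved from (2.5, 6.2) to (1.3, 2.5), a distance of √(1.2² + 3.7²) ≈ 3.9.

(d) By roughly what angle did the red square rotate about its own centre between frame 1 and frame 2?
24° clockwise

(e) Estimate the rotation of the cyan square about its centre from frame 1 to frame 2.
36° clockwise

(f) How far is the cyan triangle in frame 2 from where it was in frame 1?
2.8

The cyan triangle moved from (8.8, 9.1) to (6.2, 8.1), a distance of √(2.6² + 1.0²) ≈ 2.8.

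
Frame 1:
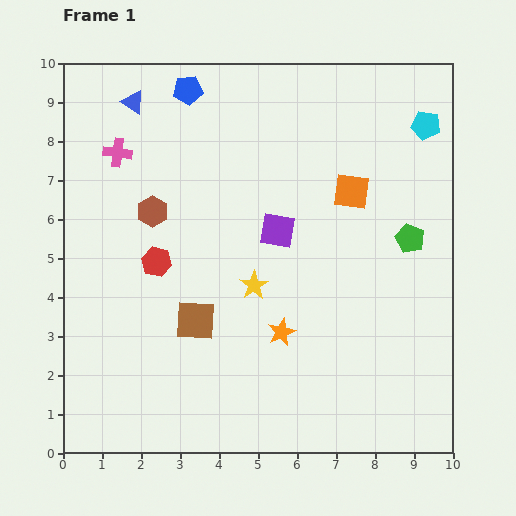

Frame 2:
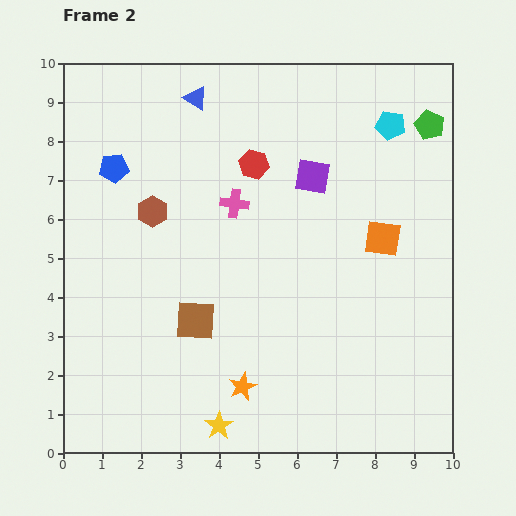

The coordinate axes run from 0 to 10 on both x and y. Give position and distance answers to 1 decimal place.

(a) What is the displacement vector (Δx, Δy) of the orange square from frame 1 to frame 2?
(0.8, -1.2)

The orange square was at (7.4, 6.7) in frame 1 and (8.2, 5.5) in frame 2.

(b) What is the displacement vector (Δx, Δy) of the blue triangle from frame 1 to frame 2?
(1.6, 0.1)

The blue triangle was at (1.8, 9.0) in frame 1 and (3.4, 9.1) in frame 2.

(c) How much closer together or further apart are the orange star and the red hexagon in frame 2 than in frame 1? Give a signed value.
+2.0

Distance in frame 1: 3.7. Distance in frame 2: 5.7.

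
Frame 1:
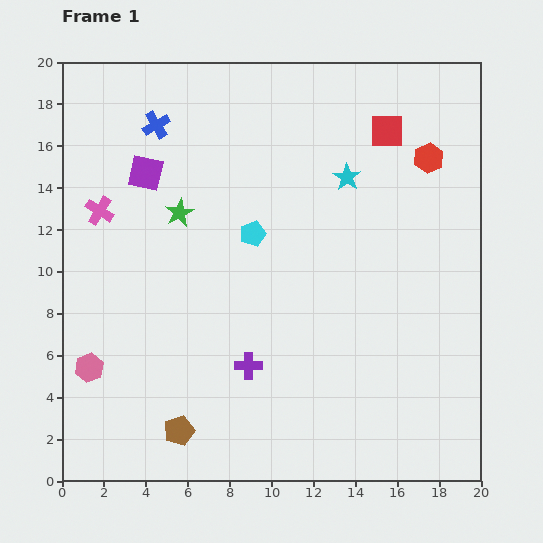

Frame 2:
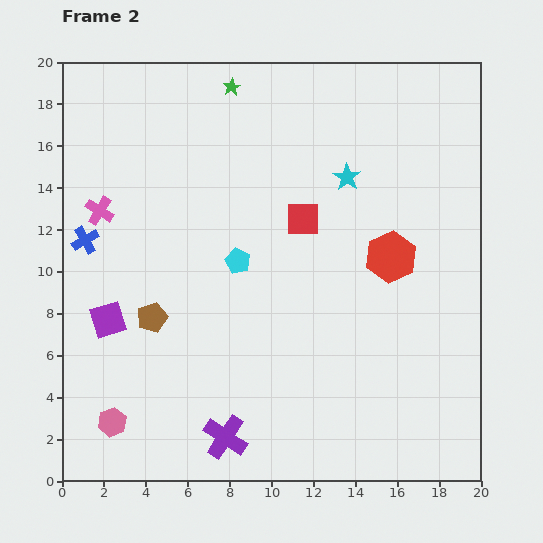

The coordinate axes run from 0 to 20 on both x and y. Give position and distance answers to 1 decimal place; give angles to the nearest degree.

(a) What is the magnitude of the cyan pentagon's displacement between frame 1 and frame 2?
1.5

The cyan pentagon moved from (9.1, 11.8) to (8.4, 10.5), a distance of √(0.7² + 1.3²) ≈ 1.5.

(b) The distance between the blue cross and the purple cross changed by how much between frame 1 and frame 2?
-0.8

Distance in frame 1: 12.3. Distance in frame 2: 11.5.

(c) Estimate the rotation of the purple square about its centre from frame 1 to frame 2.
30° counter-clockwise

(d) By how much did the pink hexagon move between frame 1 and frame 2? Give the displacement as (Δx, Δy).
(1.1, -2.6)

The pink hexagon was at (1.3, 5.4) in frame 1 and (2.4, 2.8) in frame 2.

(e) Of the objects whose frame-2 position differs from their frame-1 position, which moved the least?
the cyan pentagon

(moved 1.5)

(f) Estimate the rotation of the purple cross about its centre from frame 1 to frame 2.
33° clockwise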